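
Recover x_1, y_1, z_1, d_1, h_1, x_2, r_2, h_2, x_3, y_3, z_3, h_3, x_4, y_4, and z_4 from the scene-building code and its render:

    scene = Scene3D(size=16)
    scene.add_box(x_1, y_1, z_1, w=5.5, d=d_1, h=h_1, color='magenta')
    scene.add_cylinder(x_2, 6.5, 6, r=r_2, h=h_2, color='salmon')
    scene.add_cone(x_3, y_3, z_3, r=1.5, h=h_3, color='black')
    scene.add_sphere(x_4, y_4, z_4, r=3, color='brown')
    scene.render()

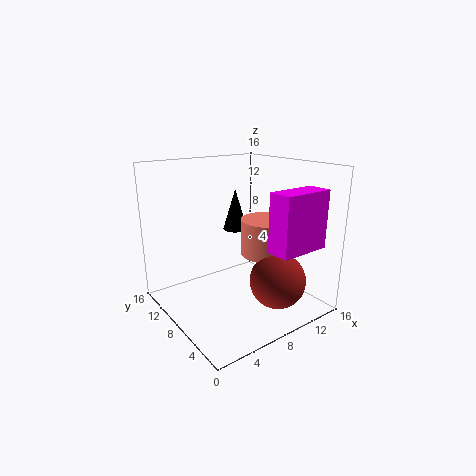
x_1 = 8; y_1 = 0.5; z_1 = 8; d_1 = 2.5; h_1 = 6; x_2 = 11; r_2 = 3; h_2 = 4; x_3 = 10.5; y_3 = 12; z_3 = 7.5; h_3 = 5; x_4 = 10; y_4 = 3.5; z_4 = 4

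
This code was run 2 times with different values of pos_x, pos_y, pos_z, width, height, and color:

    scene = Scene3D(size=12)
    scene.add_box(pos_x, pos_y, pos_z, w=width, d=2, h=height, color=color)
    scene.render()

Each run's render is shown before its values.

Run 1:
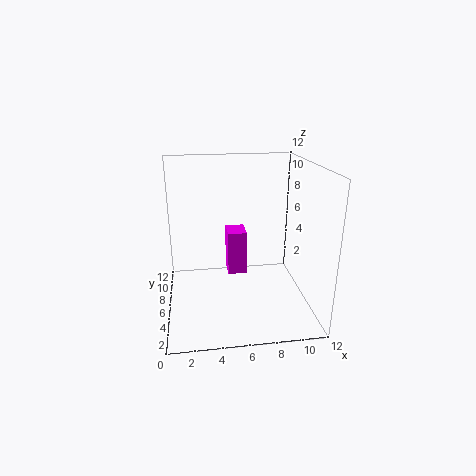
pos_x = 5, pos_y = 4.5, pos_z = 3.5, width = 1.5, height = 3.5, color = 'magenta'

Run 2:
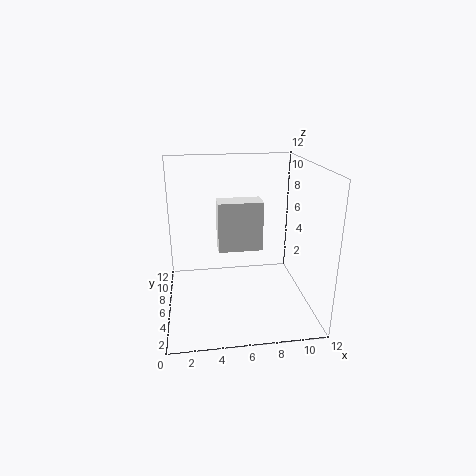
pos_x = 4.5, pos_y = 7.5, pos_z = 4, width = 4, height = 4.5, color = 'white'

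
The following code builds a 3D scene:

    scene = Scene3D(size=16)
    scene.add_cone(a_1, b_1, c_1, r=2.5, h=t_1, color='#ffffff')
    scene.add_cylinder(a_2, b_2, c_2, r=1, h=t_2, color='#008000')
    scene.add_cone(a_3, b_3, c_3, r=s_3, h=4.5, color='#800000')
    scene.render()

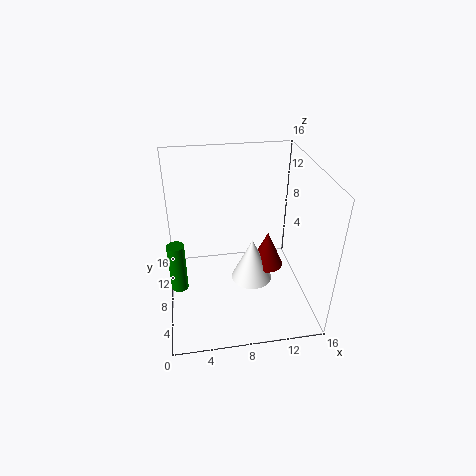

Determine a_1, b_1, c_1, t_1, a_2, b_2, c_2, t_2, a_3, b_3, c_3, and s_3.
a_1 = 10; b_1 = 9.5; c_1 = 1; t_1 = 5.5; a_2 = 1; b_2 = 9; c_2 = 1; t_2 = 6; a_3 = 12; b_3 = 10; c_3 = 2.5; s_3 = 2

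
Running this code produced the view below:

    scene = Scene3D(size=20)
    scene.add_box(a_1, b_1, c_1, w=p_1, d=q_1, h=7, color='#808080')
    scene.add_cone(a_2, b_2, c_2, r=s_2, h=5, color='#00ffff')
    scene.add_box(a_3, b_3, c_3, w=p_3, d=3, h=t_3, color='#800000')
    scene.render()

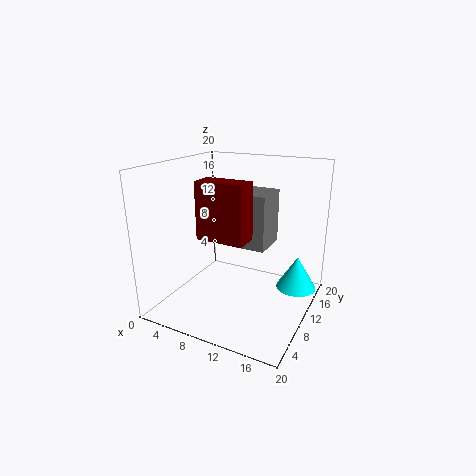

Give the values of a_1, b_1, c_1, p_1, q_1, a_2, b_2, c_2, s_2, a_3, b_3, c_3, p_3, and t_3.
a_1 = 11; b_1 = 7; c_1 = 10; p_1 = 4; q_1 = 5; a_2 = 17; b_2 = 16; c_2 = 1; s_2 = 3; a_3 = 8; b_3 = 3; c_3 = 12; p_3 = 6; t_3 = 7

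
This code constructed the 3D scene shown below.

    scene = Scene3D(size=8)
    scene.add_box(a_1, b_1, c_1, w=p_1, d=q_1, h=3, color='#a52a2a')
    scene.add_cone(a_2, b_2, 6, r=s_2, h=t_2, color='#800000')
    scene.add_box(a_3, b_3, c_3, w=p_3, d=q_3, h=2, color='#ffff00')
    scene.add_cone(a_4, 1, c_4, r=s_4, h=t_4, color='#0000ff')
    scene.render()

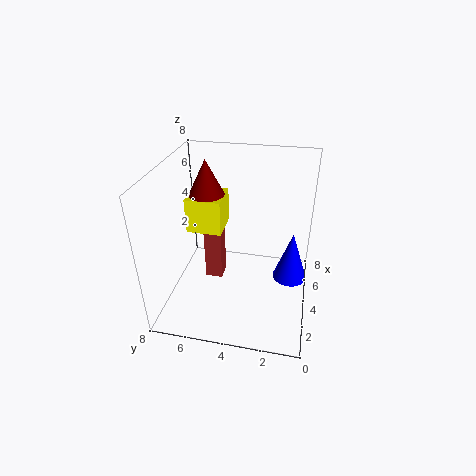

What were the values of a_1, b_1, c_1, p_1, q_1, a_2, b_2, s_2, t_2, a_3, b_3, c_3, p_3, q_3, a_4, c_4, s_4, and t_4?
a_1 = 4, b_1 = 5, c_1 = 1, p_1 = 1, q_1 = 1, a_2 = 5, b_2 = 6, s_2 = 1, t_2 = 2, a_3 = 4, b_3 = 5, c_3 = 4, p_3 = 2, q_3 = 2, a_4 = 5, c_4 = 1, s_4 = 1, t_4 = 3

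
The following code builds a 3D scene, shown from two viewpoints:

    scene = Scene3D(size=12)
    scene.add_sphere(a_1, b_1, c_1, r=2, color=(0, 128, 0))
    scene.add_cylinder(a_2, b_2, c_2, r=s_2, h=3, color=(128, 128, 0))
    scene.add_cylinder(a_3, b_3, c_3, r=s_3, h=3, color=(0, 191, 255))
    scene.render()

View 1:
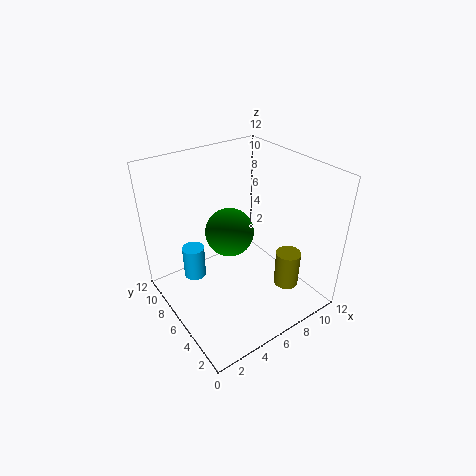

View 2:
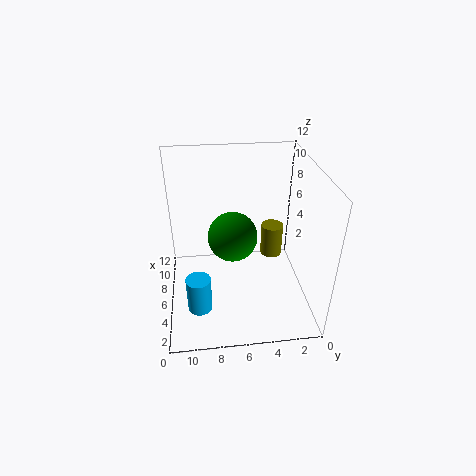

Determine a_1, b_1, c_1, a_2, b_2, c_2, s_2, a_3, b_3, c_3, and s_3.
a_1 = 5.5
b_1 = 6.5
c_1 = 6.5
a_2 = 8.5
b_2 = 2.5
c_2 = 2.5
s_2 = 1
a_3 = 3.5
b_3 = 9.5
c_3 = 1
s_3 = 1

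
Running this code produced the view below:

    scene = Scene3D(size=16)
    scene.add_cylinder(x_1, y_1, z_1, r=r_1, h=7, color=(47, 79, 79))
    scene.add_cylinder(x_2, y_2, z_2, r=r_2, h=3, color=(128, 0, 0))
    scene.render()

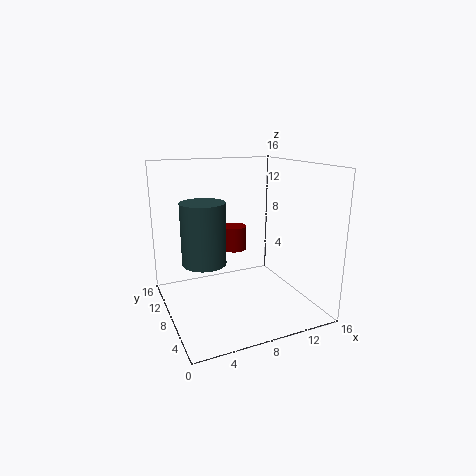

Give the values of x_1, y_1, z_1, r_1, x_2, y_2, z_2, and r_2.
x_1 = 4.5, y_1 = 9.5, z_1 = 5, r_1 = 2.5, x_2 = 9.5, y_2 = 12.5, z_2 = 5, r_2 = 1.5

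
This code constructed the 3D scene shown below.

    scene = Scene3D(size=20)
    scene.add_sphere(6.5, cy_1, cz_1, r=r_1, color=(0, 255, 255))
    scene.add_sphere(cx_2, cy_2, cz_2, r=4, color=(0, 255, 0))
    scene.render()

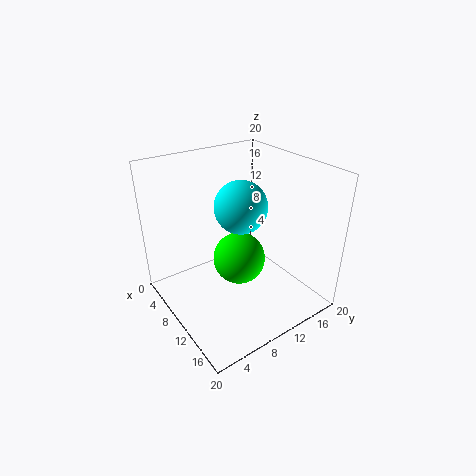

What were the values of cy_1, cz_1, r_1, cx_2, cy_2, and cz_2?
cy_1 = 13; cz_1 = 12.5; r_1 = 4; cx_2 = 7.5; cy_2 = 12; cz_2 = 4.5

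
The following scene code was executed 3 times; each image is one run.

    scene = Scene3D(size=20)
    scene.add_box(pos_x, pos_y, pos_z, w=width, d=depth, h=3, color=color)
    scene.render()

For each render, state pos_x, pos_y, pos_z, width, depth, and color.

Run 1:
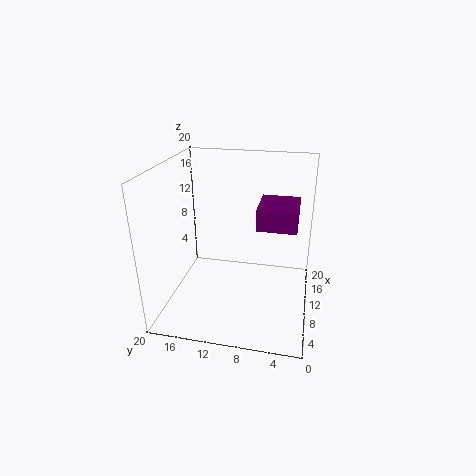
pos_x = 9.5; pos_y = 2; pos_z = 11.5; width = 6.5; depth = 5.5; color = 'purple'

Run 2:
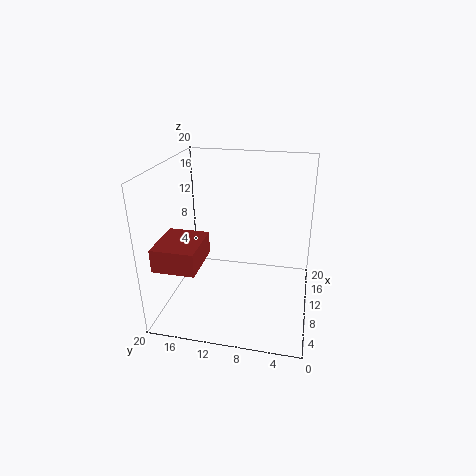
pos_x = 1.5; pos_y = 13.5; pos_z = 8.5; width = 6.5; depth = 5.5; color = 'brown'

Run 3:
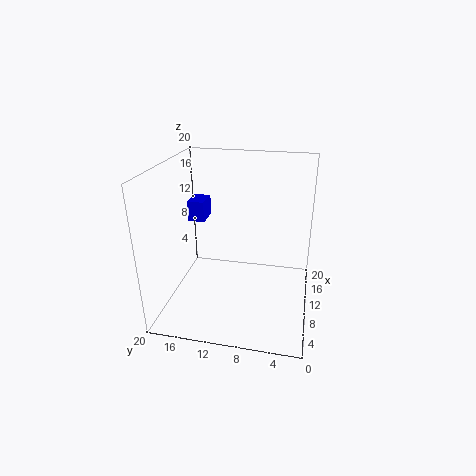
pos_x = 12; pos_y = 15.5; pos_z = 11; width = 3.5; depth = 2.5; color = 'blue'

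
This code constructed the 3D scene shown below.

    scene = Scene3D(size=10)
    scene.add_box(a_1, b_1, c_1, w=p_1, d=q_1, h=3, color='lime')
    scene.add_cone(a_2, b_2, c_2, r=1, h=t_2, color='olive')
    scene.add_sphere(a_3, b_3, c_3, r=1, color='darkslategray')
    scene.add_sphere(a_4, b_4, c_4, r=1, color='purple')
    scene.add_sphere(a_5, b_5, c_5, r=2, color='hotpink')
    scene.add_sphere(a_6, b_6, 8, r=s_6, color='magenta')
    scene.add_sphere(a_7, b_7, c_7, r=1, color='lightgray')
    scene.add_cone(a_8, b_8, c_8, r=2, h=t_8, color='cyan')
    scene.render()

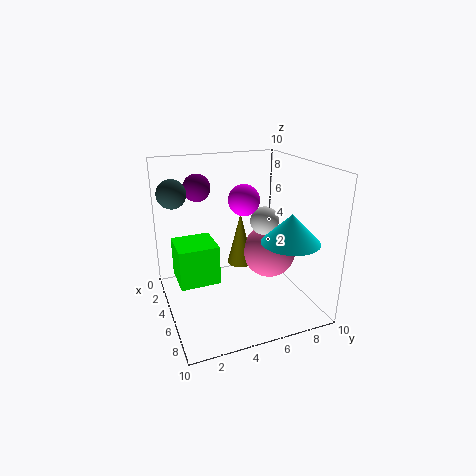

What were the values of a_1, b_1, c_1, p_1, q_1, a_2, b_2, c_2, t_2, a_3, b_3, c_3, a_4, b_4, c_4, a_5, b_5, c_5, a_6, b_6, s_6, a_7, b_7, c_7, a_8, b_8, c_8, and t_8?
a_1 = 1, b_1 = 1, c_1 = 1, p_1 = 3, q_1 = 3, a_2 = 3, b_2 = 6, c_2 = 2, t_2 = 4, a_3 = 3, b_3 = 1, c_3 = 8, a_4 = 2, b_4 = 3, c_4 = 8, a_5 = 4, b_5 = 8, c_5 = 3, a_6 = 6, b_6 = 5, s_6 = 1, a_7 = 5, b_7 = 7, c_7 = 6, a_8 = 7, b_8 = 8, c_8 = 5, t_8 = 2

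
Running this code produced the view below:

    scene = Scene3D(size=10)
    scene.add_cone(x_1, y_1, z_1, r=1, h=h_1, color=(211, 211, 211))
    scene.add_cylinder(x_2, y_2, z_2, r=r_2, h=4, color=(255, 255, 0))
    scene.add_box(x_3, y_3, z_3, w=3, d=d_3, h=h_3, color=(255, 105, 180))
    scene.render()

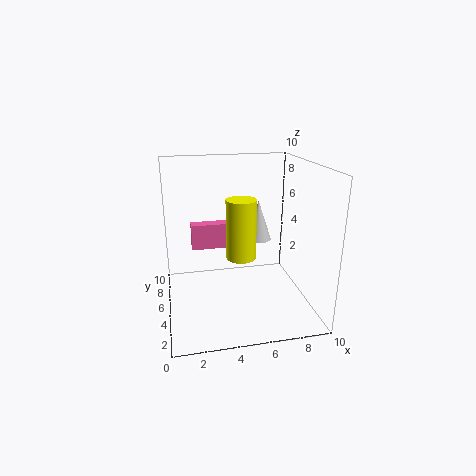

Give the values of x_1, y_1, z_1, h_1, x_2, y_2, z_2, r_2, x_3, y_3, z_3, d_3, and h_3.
x_1 = 7
y_1 = 7
z_1 = 4
h_1 = 3
x_2 = 5
y_2 = 4
z_2 = 4
r_2 = 1
x_3 = 2
y_3 = 8
z_3 = 3
d_3 = 1
h_3 = 2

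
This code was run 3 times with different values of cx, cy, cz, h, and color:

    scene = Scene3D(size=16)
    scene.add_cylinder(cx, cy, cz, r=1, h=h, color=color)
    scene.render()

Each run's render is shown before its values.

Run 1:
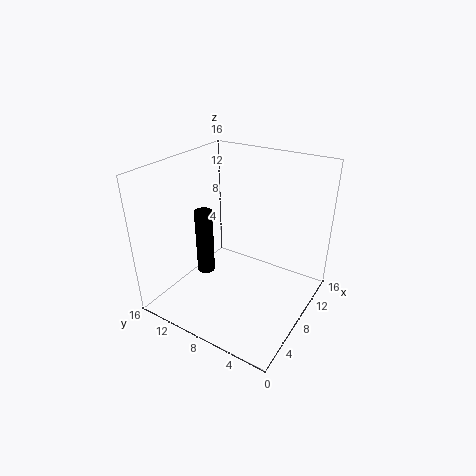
cx = 6.5
cy = 11.5
cz = 3.5
h = 7.5
color = 'black'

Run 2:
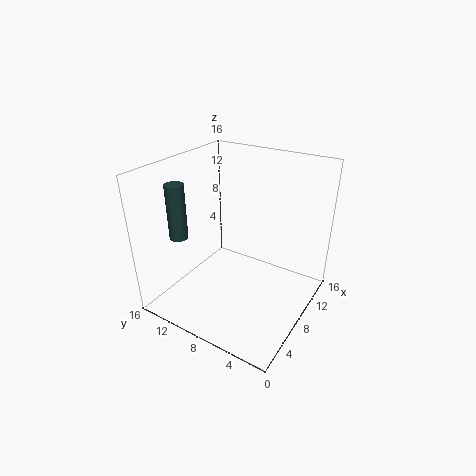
cx = 4
cy = 13
cz = 8.5
h = 6
color = 'darkslategray'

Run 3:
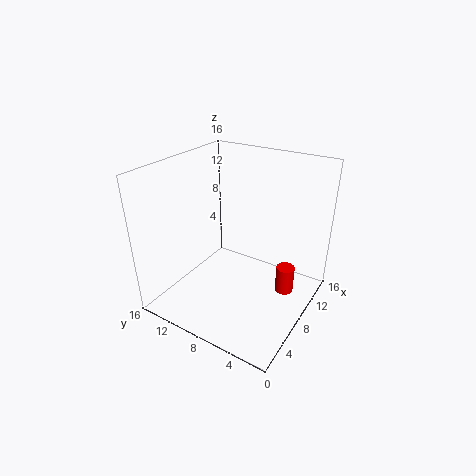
cx = 9
cy = 2.5
cz = 2.5
h = 3
color = 'red'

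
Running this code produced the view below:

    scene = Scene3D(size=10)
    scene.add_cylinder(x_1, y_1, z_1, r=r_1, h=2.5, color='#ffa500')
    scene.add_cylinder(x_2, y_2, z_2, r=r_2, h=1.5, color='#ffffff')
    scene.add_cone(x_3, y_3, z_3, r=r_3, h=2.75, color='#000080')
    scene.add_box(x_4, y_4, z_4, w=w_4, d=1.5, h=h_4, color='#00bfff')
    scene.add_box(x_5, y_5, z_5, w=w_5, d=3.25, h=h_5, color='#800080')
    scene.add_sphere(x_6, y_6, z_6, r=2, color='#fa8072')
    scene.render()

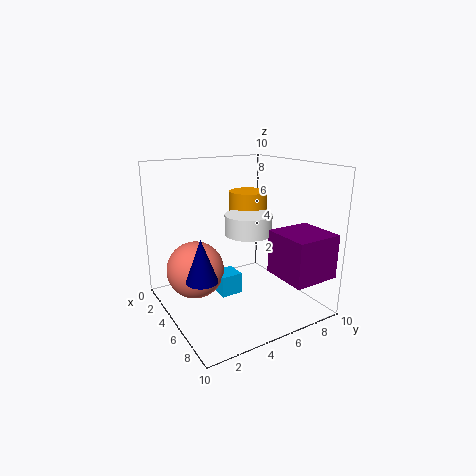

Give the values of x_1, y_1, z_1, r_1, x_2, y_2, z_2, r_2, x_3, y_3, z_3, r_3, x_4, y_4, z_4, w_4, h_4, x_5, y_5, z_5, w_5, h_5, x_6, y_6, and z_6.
x_1 = 2
y_1 = 7.75
z_1 = 5
r_1 = 1.5
x_2 = 4
y_2 = 6.5
z_2 = 4.75
r_2 = 1.75
x_3 = 6.5
y_3 = 1.5
z_3 = 3.25
r_3 = 1
x_4 = 4
y_4 = 3.5
z_4 = 1
w_4 = 1.5
h_4 = 1.5
x_5 = 6.5
y_5 = 6.5
z_5 = 2.75
w_5 = 3.25
h_5 = 3
x_6 = 3.75
y_6 = 2.25
z_6 = 2.75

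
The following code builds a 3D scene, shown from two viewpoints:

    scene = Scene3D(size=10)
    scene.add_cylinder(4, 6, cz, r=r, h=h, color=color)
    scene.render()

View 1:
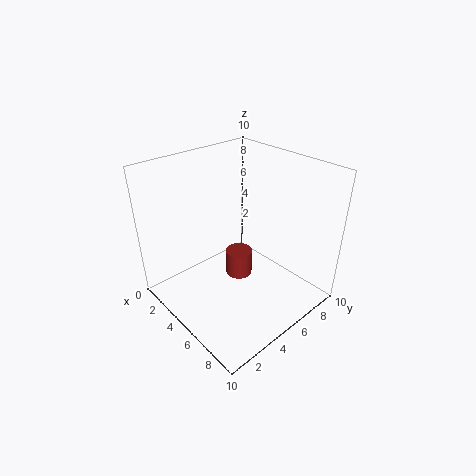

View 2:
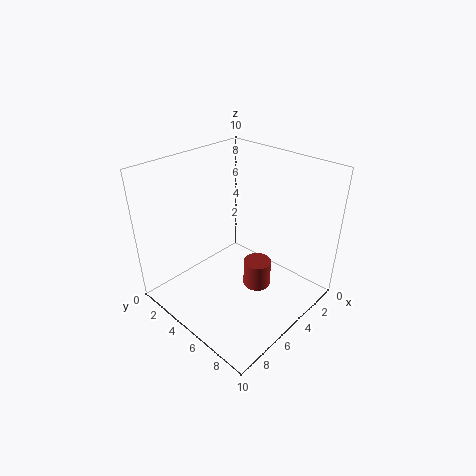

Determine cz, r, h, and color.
cz = 1; r = 1; h = 2; color = 'brown'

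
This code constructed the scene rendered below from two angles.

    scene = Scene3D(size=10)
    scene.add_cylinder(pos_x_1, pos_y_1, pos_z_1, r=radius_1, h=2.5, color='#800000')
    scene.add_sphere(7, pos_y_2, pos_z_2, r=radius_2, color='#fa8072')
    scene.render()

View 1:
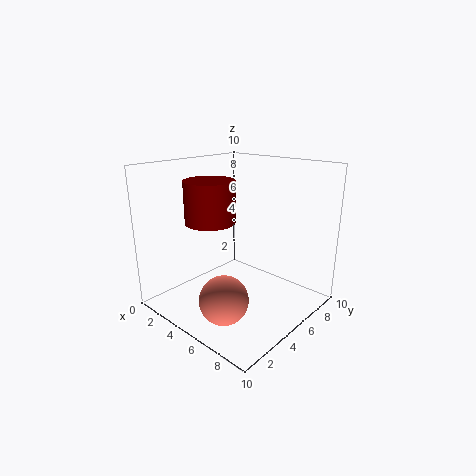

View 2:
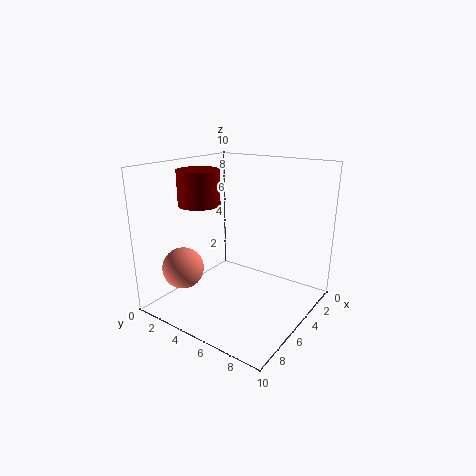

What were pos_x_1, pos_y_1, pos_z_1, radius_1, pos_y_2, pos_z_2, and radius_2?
pos_x_1 = 5.5; pos_y_1 = 2; pos_z_1 = 7; radius_1 = 1.5; pos_y_2 = 1.5; pos_z_2 = 2.5; radius_2 = 1.5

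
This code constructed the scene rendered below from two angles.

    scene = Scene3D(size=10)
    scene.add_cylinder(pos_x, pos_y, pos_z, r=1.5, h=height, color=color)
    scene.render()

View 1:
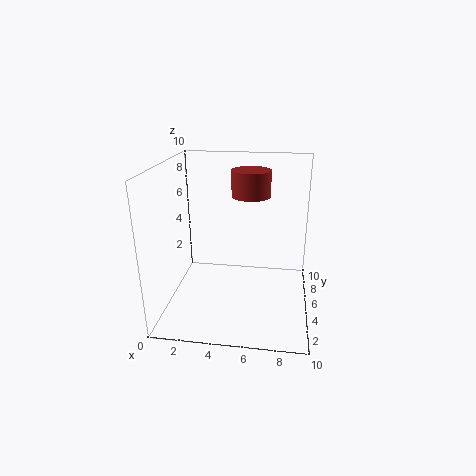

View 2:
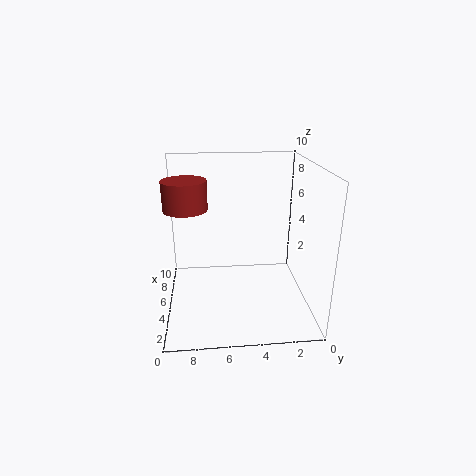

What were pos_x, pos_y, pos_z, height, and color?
pos_x = 5.5
pos_y = 8.5
pos_z = 7
height = 2
color = 'brown'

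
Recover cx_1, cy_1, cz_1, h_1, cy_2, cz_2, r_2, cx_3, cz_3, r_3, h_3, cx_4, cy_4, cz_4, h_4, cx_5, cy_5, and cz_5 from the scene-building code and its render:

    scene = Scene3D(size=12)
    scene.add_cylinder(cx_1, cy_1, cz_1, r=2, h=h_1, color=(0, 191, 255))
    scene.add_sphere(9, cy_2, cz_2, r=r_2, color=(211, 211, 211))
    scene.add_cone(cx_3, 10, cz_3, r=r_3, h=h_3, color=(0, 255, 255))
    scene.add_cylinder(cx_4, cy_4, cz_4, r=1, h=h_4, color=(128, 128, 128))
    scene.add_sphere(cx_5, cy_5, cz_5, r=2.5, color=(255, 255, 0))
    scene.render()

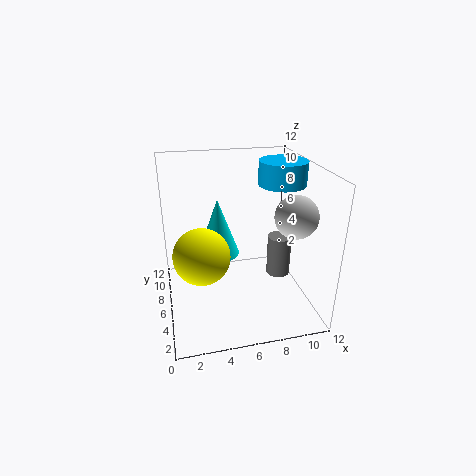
cx_1 = 10
cy_1 = 7
cz_1 = 10
h_1 = 2
cy_2 = 1.5
cz_2 = 9.5
r_2 = 1.5
cx_3 = 5
cz_3 = 2.5
r_3 = 2
h_3 = 5.5
cx_4 = 9.5
cy_4 = 5.5
cz_4 = 2.5
h_4 = 3.5
cx_5 = 3
cy_5 = 7
cz_5 = 4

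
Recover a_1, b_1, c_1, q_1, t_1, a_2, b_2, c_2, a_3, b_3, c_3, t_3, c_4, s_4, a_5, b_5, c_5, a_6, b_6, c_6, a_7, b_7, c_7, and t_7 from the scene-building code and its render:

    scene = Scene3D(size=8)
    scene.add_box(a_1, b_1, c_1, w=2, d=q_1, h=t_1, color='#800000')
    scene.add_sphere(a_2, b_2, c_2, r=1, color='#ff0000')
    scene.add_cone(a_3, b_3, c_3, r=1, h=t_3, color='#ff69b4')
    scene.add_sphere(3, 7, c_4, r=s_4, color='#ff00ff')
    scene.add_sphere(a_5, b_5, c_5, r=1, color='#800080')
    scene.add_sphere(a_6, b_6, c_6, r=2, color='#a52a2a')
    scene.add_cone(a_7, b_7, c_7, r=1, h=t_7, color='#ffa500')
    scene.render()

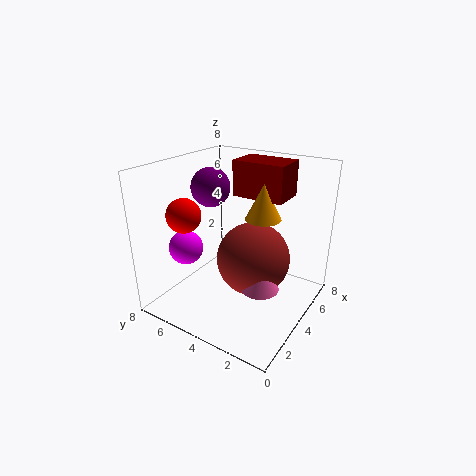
a_1 = 5
b_1 = 2
c_1 = 6
q_1 = 3
t_1 = 2
a_2 = 3
b_2 = 7
c_2 = 5
a_3 = 3
b_3 = 2
c_3 = 2
t_3 = 2
c_4 = 3
s_4 = 1
a_5 = 3
b_5 = 5
c_5 = 7
a_6 = 4
b_6 = 3
c_6 = 3
a_7 = 5
b_7 = 3
c_7 = 5
t_7 = 2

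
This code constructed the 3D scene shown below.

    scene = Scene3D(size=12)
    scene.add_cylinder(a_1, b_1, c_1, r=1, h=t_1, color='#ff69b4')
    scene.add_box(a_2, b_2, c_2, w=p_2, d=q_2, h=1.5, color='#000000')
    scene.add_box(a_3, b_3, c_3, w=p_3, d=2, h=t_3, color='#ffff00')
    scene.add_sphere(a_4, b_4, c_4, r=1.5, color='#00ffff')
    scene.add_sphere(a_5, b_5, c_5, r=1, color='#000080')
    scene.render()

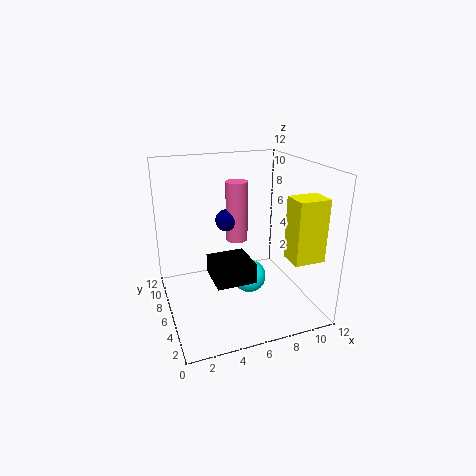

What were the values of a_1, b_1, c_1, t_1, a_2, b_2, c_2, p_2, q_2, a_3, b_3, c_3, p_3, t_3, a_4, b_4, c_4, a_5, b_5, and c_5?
a_1 = 7
b_1 = 9
c_1 = 4.5
t_1 = 5.5
a_2 = 3
b_2 = 2
c_2 = 4
p_2 = 3
q_2 = 3
a_3 = 9
b_3 = 1.5
c_3 = 5
p_3 = 2.5
t_3 = 5
a_4 = 7.5
b_4 = 7
c_4 = 1.5
a_5 = 6
b_5 = 9
c_5 = 6.5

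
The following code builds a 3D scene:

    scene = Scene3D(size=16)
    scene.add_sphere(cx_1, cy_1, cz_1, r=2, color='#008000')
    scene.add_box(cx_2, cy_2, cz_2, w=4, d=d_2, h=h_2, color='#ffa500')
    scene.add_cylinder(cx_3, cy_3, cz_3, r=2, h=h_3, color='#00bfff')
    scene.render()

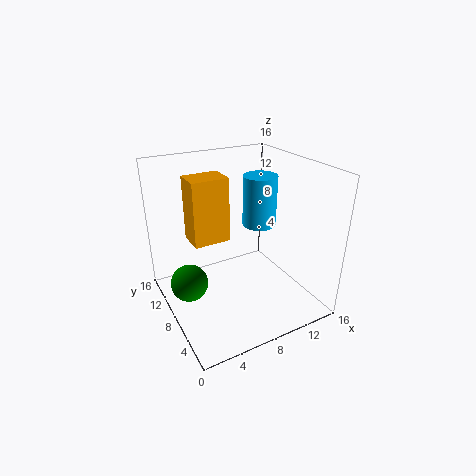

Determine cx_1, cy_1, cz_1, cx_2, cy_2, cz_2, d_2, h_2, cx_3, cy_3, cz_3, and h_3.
cx_1 = 2
cy_1 = 8
cz_1 = 4
cx_2 = 3
cy_2 = 8
cz_2 = 8
d_2 = 3
h_2 = 7
cx_3 = 12
cy_3 = 10
cz_3 = 8
h_3 = 6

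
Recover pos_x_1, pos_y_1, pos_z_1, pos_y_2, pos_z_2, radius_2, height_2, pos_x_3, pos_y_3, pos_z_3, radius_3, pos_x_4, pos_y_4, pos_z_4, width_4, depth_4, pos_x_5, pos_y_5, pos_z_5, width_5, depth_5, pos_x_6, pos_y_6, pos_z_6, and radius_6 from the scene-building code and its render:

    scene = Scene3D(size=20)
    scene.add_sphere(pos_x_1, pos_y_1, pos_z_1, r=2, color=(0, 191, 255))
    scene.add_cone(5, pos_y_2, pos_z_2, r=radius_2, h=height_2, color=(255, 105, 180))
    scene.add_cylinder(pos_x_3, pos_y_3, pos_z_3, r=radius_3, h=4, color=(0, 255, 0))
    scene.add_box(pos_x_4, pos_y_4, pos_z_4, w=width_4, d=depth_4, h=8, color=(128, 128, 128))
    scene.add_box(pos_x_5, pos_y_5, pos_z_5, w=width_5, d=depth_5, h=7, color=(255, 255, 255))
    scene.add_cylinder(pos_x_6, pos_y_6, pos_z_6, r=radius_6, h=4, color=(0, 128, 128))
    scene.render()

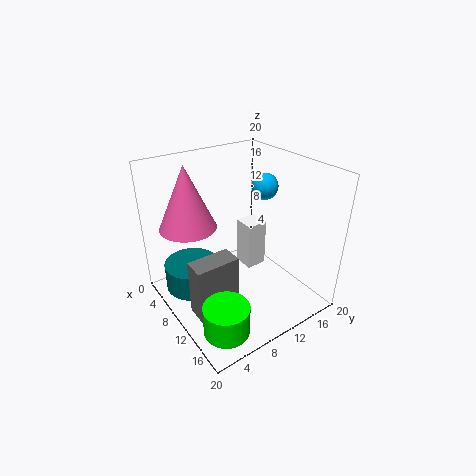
pos_x_1 = 7
pos_y_1 = 17
pos_z_1 = 15
pos_y_2 = 5
pos_z_2 = 11
radius_2 = 4
height_2 = 9
pos_x_3 = 16
pos_y_3 = 4
pos_z_3 = 1
radius_3 = 3
pos_x_4 = 10
pos_y_4 = 2
pos_z_4 = 1
width_4 = 3
depth_4 = 6
pos_x_5 = 7
pos_y_5 = 12
pos_z_5 = 4
width_5 = 3
depth_5 = 3
pos_x_6 = 5
pos_y_6 = 5
pos_z_6 = 1
radius_6 = 4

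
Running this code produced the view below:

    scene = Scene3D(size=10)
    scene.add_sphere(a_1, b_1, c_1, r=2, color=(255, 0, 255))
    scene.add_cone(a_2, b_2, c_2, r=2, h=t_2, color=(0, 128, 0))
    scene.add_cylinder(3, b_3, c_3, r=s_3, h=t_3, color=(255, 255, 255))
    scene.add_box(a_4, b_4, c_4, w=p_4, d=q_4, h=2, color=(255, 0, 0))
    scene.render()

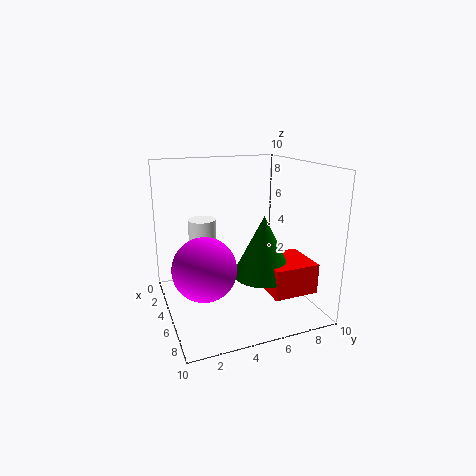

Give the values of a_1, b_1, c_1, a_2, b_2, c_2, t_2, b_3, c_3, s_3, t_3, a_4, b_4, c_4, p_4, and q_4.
a_1 = 7, b_1 = 2, c_1 = 4, a_2 = 7, b_2 = 6, c_2 = 3, t_2 = 4, b_3 = 3, c_3 = 3, s_3 = 1, t_3 = 3, a_4 = 6, b_4 = 6, c_4 = 2, p_4 = 3, q_4 = 3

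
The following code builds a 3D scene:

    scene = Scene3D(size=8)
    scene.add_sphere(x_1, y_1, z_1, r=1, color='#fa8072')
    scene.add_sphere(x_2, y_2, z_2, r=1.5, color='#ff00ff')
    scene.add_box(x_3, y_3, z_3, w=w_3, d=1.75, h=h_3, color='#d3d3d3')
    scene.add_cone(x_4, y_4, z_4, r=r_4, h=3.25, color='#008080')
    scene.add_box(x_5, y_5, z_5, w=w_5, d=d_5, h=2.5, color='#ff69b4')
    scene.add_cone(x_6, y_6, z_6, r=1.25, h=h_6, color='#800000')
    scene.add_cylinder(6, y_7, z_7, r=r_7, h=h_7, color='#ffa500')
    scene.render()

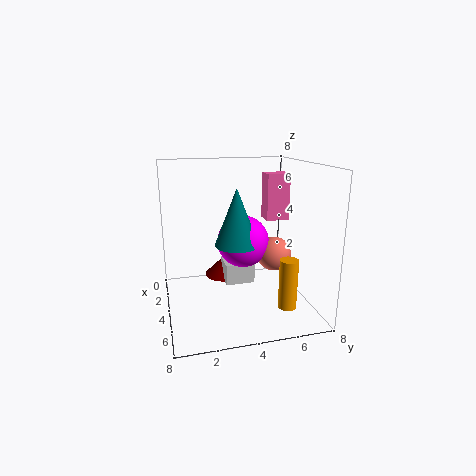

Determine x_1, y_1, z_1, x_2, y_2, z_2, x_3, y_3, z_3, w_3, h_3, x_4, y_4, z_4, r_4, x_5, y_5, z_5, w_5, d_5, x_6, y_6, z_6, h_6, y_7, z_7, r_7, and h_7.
x_1 = 3.75, y_1 = 6.25, z_1 = 2.75, x_2 = 3.25, y_2 = 4.5, z_2 = 3.5, x_3 = 1.5, y_3 = 3.5, z_3 = 0.75, w_3 = 1.75, h_3 = 1.25, x_4 = 3.75, y_4 = 4, z_4 = 3.5, r_4 = 1.25, x_5 = 3.5, y_5 = 5.5, z_5 = 5, w_5 = 1, d_5 = 1.25, x_6 = 1.5, y_6 = 3.75, z_6 = 0.75, h_6 = 1.25, y_7 = 6.25, z_7 = 0.5, r_7 = 0.5, h_7 = 2.75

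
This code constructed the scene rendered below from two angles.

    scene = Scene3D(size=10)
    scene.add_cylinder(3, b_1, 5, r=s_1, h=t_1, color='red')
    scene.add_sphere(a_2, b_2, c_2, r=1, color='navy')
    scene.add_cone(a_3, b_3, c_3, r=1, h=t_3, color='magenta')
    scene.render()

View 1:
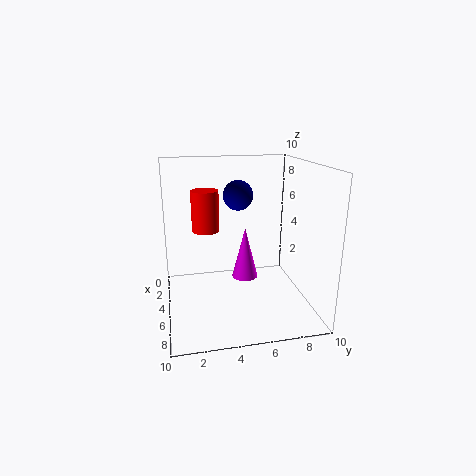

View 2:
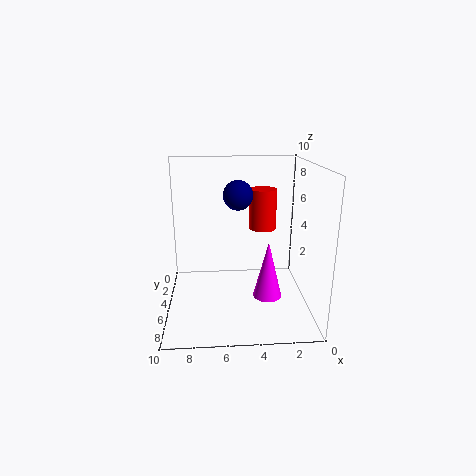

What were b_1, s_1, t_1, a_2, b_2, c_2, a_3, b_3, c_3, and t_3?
b_1 = 3
s_1 = 1
t_1 = 3
a_2 = 5
b_2 = 5
c_2 = 8
a_3 = 3
b_3 = 6
c_3 = 1
t_3 = 4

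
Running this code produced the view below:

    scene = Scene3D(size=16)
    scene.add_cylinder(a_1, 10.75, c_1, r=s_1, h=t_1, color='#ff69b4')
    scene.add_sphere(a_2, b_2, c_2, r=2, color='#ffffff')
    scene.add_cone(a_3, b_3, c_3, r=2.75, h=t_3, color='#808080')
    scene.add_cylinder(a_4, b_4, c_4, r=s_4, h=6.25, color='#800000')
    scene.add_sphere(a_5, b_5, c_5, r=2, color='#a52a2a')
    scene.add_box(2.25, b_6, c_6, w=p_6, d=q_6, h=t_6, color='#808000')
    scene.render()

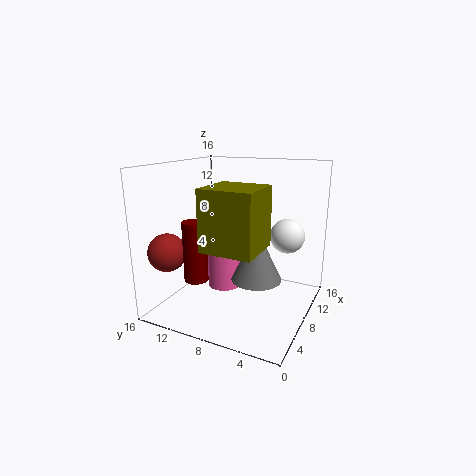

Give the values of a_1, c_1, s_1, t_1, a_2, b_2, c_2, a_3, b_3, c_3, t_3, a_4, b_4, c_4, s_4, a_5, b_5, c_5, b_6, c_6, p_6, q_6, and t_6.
a_1 = 9.75
c_1 = 1
s_1 = 2
t_1 = 5.5
a_2 = 11.75
b_2 = 3.5
c_2 = 7.75
a_3 = 7.5
b_3 = 5.5
c_3 = 3.75
t_3 = 5.75
a_4 = 3.25
b_4 = 10.5
c_4 = 4.5
s_4 = 1.25
a_5 = 2.5
b_5 = 13.5
c_5 = 7.25
b_6 = 4
c_6 = 8
p_6 = 5.25
q_6 = 5.5
t_6 = 6.25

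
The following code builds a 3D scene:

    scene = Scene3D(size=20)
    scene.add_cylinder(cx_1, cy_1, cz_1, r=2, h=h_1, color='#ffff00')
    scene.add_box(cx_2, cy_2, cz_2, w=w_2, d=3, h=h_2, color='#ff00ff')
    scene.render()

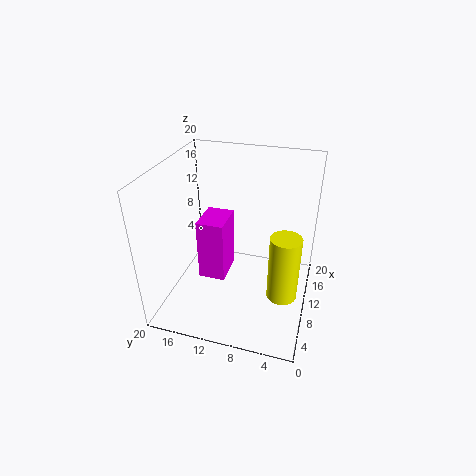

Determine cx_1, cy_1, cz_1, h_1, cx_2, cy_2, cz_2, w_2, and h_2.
cx_1 = 7, cy_1 = 3, cz_1 = 4, h_1 = 9, cx_2 = 1, cy_2 = 9, cz_2 = 10, w_2 = 4, h_2 = 7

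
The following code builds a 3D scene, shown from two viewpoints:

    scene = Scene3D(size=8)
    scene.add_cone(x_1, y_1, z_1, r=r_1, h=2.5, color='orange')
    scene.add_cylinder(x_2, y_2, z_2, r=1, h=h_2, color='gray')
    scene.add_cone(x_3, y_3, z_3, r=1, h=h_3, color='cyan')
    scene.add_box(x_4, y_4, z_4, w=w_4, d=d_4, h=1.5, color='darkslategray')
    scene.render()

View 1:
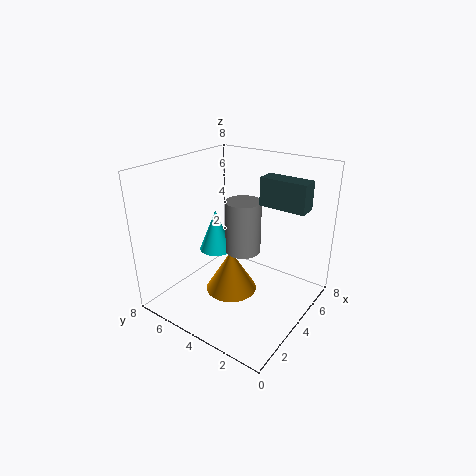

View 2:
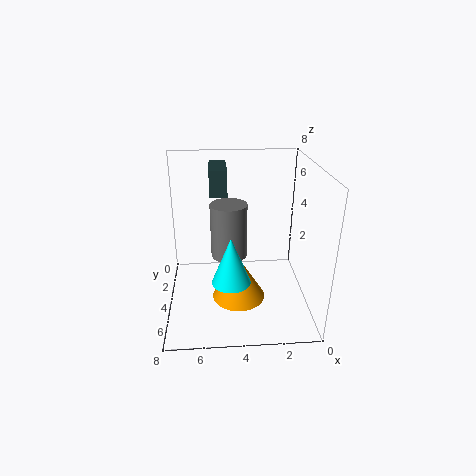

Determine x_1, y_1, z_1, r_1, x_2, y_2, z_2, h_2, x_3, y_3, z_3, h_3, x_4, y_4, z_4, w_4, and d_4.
x_1 = 4
y_1 = 4.5
z_1 = 0.5
r_1 = 1.5
x_2 = 4.5
y_2 = 4
z_2 = 3
h_2 = 3
x_3 = 4.5
y_3 = 6
z_3 = 2.5
h_3 = 2.5
x_4 = 4.5
y_4 = 0.5
z_4 = 6
w_4 = 1
d_4 = 2.5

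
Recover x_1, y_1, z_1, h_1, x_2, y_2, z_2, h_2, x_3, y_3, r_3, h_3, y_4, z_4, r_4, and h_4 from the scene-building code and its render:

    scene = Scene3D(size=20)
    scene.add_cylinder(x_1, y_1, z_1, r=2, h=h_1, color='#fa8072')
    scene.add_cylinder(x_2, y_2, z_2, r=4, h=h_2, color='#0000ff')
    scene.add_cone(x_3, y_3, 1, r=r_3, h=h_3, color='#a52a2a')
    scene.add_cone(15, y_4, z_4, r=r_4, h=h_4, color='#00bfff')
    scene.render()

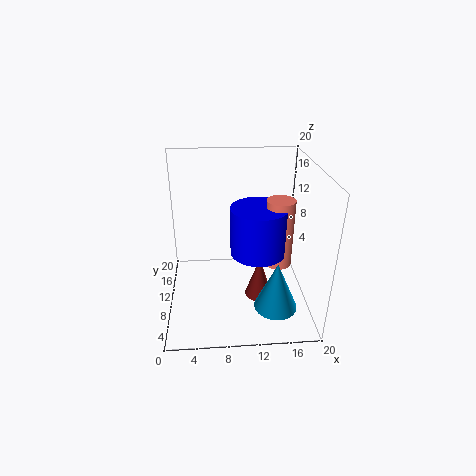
x_1 = 16; y_1 = 11; z_1 = 5; h_1 = 10; x_2 = 13; y_2 = 11; z_2 = 7; h_2 = 7; x_3 = 13; y_3 = 9; r_3 = 2; h_3 = 6; y_4 = 6; z_4 = 1; r_4 = 3; h_4 = 7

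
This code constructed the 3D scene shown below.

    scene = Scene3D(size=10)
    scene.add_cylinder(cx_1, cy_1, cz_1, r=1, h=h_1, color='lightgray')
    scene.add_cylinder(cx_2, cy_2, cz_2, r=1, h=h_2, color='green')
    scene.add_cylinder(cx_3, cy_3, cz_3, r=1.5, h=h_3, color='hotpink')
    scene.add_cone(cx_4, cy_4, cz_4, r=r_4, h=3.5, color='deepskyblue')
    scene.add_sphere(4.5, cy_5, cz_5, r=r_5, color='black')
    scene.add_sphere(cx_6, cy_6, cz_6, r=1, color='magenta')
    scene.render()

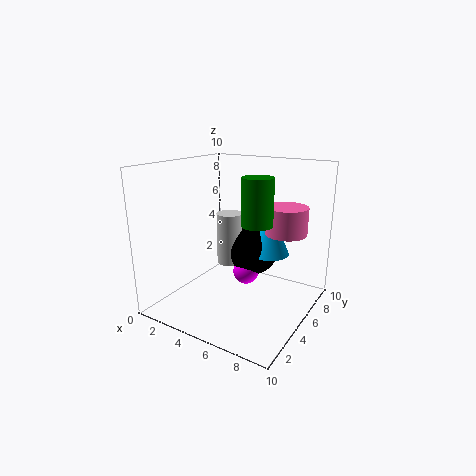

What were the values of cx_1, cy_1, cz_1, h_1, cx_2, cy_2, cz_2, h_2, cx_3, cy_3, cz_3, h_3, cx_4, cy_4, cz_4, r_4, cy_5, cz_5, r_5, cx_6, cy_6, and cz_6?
cx_1 = 3; cy_1 = 7; cz_1 = 2; h_1 = 4; cx_2 = 7; cy_2 = 4; cz_2 = 6.5; h_2 = 3; cx_3 = 7.5; cy_3 = 7.5; cz_3 = 5; h_3 = 2; cx_4 = 6; cy_4 = 8; cz_4 = 3; r_4 = 1.5; cy_5 = 8; cz_5 = 3; r_5 = 2; cx_6 = 4.5; cy_6 = 7; cz_6 = 1.5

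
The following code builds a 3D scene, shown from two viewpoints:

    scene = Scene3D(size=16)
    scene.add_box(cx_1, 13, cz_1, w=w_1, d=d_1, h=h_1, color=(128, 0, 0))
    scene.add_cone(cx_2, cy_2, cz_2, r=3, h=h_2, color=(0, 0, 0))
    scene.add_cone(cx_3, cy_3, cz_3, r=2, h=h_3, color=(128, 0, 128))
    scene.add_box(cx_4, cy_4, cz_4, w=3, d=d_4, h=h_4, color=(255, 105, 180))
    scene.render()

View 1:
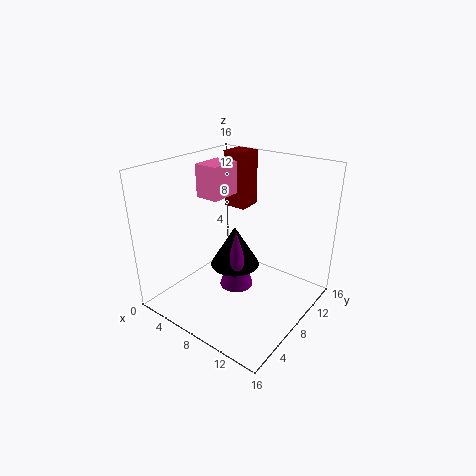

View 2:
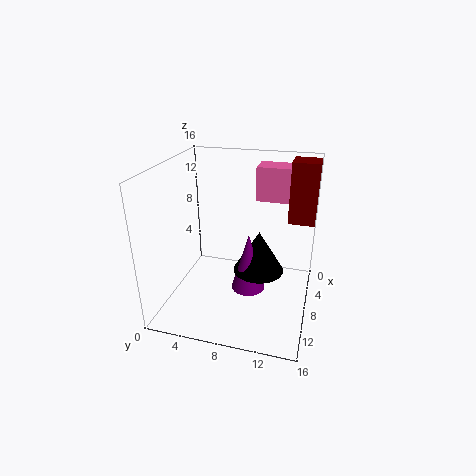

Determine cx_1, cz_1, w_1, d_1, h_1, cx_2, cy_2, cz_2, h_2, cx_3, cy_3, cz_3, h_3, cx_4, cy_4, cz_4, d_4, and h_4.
cx_1 = 2; cz_1 = 9; w_1 = 3; d_1 = 3; h_1 = 7; cx_2 = 6; cy_2 = 10; cz_2 = 3; h_2 = 5; cx_3 = 7; cy_3 = 9; cz_3 = 1; h_3 = 7; cx_4 = 1; cy_4 = 9; cz_4 = 11; d_4 = 4; h_4 = 4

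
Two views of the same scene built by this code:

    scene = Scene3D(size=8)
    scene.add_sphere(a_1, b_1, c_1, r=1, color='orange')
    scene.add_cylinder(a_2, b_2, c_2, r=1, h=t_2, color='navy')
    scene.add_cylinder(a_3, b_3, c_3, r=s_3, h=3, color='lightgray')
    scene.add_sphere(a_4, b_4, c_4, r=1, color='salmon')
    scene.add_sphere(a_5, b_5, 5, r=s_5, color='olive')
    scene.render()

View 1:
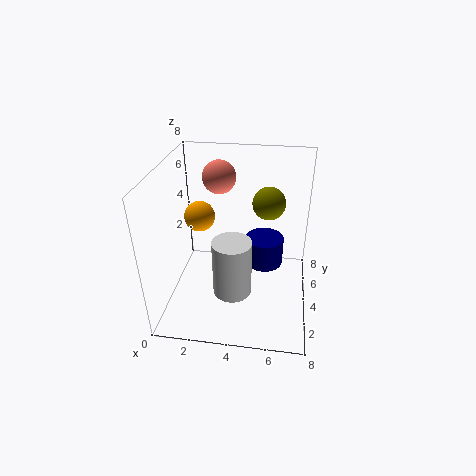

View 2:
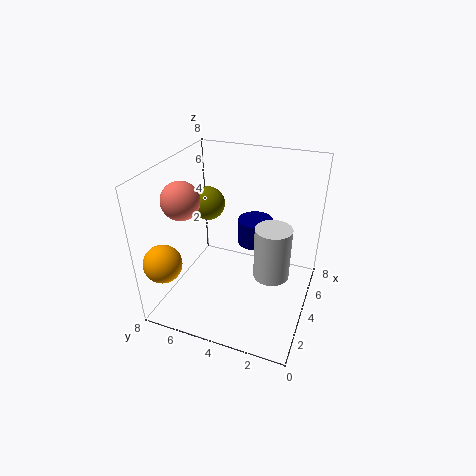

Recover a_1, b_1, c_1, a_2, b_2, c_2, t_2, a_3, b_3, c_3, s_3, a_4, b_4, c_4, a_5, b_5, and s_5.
a_1 = 1; b_1 = 7; c_1 = 3.5; a_2 = 5.5; b_2 = 3.5; c_2 = 3; t_2 = 1.5; a_3 = 4; b_3 = 2; c_3 = 2; s_3 = 1; a_4 = 2.5; b_4 = 6.5; c_4 = 6.5; a_5 = 5.5; b_5 = 6.5; s_5 = 1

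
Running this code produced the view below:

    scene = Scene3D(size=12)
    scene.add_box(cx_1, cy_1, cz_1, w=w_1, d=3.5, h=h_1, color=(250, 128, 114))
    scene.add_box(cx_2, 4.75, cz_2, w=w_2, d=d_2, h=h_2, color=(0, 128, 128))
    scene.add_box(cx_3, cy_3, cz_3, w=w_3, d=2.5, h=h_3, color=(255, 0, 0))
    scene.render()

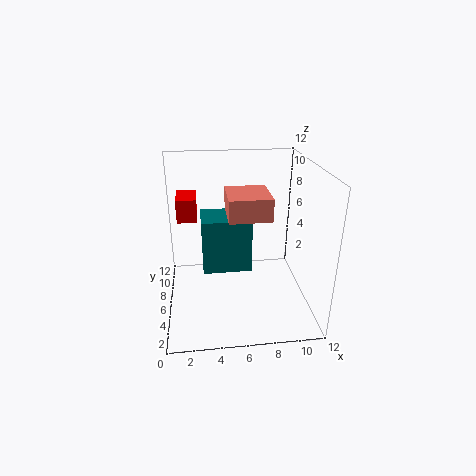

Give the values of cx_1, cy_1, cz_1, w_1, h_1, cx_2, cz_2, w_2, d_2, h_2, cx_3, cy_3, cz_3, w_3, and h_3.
cx_1 = 5
cy_1 = 3.25
cz_1 = 8.5
w_1 = 3.25
h_1 = 1.75
cx_2 = 3
cz_2 = 3.5
w_2 = 4
d_2 = 3
h_2 = 4.5
cx_3 = 1.25
cy_3 = 4.5
cz_3 = 8.25
w_3 = 1.5
h_3 = 1.75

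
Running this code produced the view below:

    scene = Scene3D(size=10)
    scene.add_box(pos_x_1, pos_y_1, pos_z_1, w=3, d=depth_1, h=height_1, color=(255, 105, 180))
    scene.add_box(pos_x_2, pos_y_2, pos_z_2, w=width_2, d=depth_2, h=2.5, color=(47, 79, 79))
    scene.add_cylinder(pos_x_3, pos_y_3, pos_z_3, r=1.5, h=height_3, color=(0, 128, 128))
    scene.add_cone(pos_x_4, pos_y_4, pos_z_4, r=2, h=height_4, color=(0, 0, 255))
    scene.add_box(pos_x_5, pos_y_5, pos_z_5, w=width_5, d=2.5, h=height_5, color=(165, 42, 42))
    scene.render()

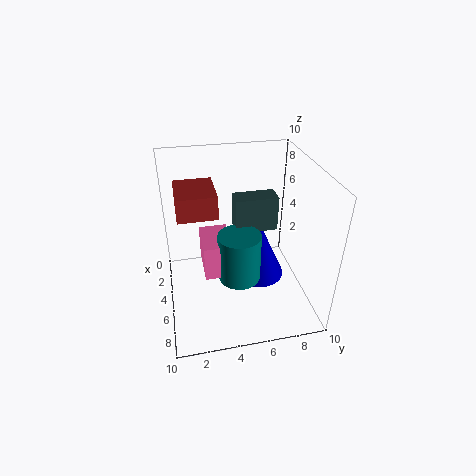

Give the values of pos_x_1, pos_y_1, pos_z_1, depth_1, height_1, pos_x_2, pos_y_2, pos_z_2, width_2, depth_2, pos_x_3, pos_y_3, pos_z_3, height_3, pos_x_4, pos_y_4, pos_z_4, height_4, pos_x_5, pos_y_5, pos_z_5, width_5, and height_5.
pos_x_1 = 3, pos_y_1 = 2.5, pos_z_1 = 2.5, depth_1 = 2, height_1 = 2.5, pos_x_2 = 3, pos_y_2 = 5, pos_z_2 = 5, width_2 = 1.5, depth_2 = 3, pos_x_3 = 5.5, pos_y_3 = 5, pos_z_3 = 2, height_3 = 3.5, pos_x_4 = 3.5, pos_y_4 = 7, pos_z_4 = 0.5, height_4 = 4.5, pos_x_5 = 3.5, pos_y_5 = 1, pos_z_5 = 7.5, width_5 = 3, height_5 = 1.5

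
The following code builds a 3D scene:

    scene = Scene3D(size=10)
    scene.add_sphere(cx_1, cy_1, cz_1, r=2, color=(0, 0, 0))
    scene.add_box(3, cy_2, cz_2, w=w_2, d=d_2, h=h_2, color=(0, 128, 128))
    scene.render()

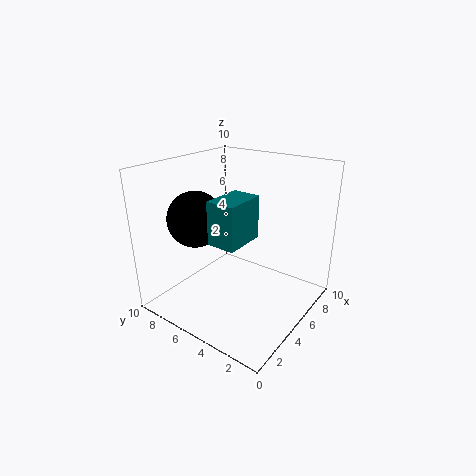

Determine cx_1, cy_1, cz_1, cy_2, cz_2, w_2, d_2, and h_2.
cx_1 = 4, cy_1 = 8, cz_1 = 6, cy_2 = 4, cz_2 = 5, w_2 = 3, d_2 = 2, h_2 = 3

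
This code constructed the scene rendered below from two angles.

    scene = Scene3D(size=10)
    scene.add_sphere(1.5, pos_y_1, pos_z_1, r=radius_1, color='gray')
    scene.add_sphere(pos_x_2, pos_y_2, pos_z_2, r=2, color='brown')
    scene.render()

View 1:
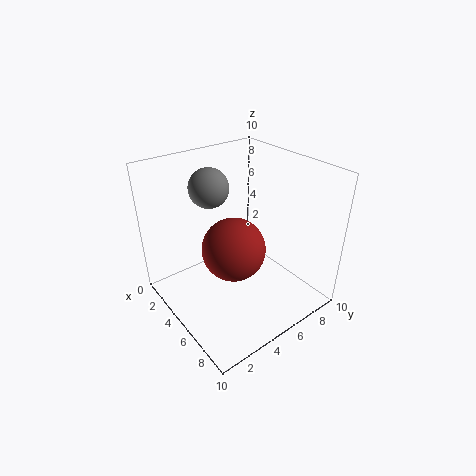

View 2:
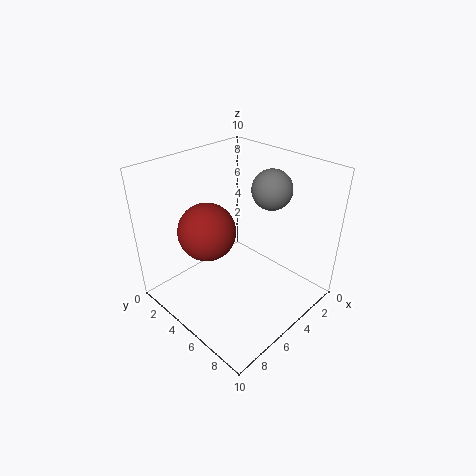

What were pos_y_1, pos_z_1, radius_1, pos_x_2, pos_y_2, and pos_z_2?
pos_y_1 = 5
pos_z_1 = 7.5
radius_1 = 1.5
pos_x_2 = 6.5
pos_y_2 = 3.5
pos_z_2 = 5.5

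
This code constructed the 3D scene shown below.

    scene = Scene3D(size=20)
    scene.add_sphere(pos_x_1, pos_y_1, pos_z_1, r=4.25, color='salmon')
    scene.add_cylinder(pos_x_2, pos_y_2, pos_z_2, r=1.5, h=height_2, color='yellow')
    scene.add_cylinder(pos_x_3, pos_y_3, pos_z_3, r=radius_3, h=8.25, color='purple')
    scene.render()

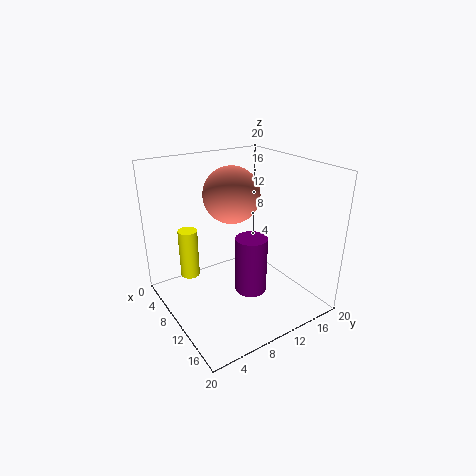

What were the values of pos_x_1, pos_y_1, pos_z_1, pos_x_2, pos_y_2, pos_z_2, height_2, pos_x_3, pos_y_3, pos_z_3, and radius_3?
pos_x_1 = 5.25, pos_y_1 = 12, pos_z_1 = 14.5, pos_x_2 = 2, pos_y_2 = 6, pos_z_2 = 1.25, height_2 = 7.75, pos_x_3 = 11.5, pos_y_3 = 11.25, pos_z_3 = 2, radius_3 = 2.25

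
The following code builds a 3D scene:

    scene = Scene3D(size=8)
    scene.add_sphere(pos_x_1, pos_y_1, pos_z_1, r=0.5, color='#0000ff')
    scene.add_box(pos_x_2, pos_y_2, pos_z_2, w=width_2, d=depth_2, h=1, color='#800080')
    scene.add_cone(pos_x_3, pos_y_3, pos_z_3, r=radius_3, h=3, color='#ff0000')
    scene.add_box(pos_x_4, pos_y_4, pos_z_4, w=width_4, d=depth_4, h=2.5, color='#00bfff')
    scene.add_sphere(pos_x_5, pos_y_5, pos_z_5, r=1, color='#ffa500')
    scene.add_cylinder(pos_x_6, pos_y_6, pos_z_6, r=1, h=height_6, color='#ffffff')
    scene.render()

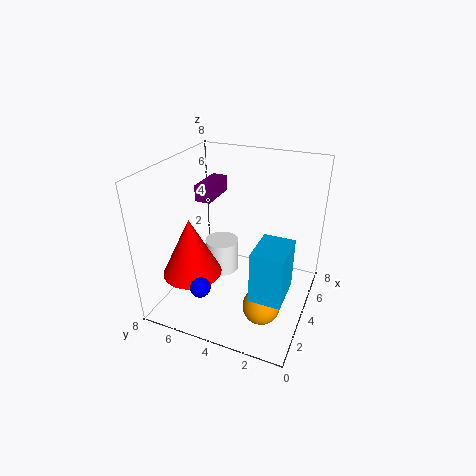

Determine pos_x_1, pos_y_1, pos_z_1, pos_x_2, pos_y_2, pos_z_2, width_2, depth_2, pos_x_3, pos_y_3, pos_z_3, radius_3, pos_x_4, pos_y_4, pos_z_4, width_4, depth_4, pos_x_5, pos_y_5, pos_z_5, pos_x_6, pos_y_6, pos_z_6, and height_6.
pos_x_1 = 0.5; pos_y_1 = 4.5; pos_z_1 = 3; pos_x_2 = 5.5; pos_y_2 = 6.5; pos_z_2 = 5; width_2 = 2.5; depth_2 = 1; pos_x_3 = 1.5; pos_y_3 = 5.5; pos_z_3 = 3; radius_3 = 1.5; pos_x_4 = 0.5; pos_y_4 = 0.5; pos_z_4 = 3; width_4 = 2; depth_4 = 1.5; pos_x_5 = 2.5; pos_y_5 = 2; pos_z_5 = 1; pos_x_6 = 5; pos_y_6 = 5.5; pos_z_6 = 1; height_6 = 2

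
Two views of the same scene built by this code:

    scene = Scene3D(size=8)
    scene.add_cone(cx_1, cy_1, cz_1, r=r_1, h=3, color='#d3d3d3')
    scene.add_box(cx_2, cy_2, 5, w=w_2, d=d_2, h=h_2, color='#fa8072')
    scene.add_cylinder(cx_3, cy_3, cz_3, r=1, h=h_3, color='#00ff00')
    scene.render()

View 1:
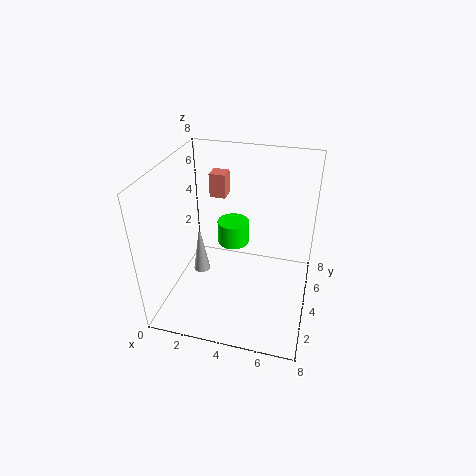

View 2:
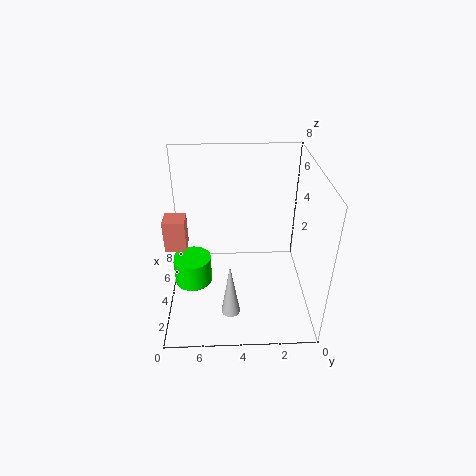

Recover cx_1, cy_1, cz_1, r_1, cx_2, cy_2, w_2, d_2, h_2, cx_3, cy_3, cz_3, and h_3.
cx_1 = 1.5
cy_1 = 4.5
cz_1 = 1
r_1 = 0.5
cx_2 = 1.5
cy_2 = 6.5
w_2 = 1
d_2 = 1
h_2 = 1.5
cx_3 = 3
cy_3 = 6.5
cz_3 = 2
h_3 = 1.5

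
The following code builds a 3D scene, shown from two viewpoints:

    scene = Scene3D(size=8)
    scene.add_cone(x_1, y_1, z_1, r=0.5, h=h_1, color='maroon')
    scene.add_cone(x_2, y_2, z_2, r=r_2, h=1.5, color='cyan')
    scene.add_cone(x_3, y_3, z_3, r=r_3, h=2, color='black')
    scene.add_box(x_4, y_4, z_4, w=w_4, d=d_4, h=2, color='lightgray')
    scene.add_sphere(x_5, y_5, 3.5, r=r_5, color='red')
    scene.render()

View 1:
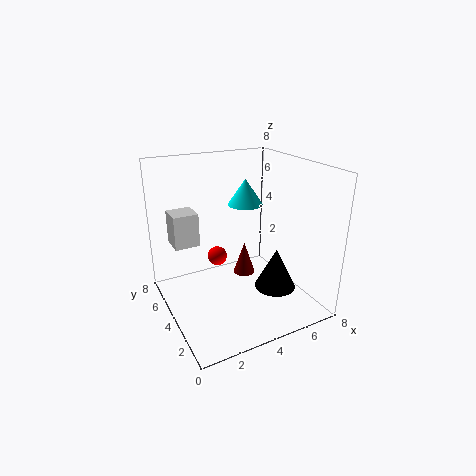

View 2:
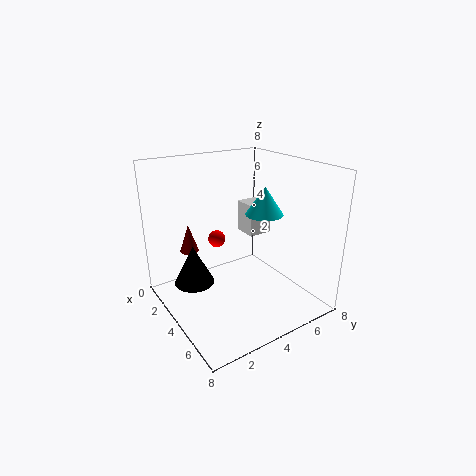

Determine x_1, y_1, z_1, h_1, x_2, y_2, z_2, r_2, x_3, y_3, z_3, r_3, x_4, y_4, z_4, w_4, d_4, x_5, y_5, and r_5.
x_1 = 3; y_1 = 1.5; z_1 = 3.5; h_1 = 1.5; x_2 = 5; y_2 = 5; z_2 = 5.5; r_2 = 1; x_3 = 4.5; y_3 = 1; z_3 = 2.5; r_3 = 1; x_4 = 1; y_4 = 6; z_4 = 3; w_4 = 1.5; d_4 = 1.5; x_5 = 2.5; y_5 = 3.5; r_5 = 0.5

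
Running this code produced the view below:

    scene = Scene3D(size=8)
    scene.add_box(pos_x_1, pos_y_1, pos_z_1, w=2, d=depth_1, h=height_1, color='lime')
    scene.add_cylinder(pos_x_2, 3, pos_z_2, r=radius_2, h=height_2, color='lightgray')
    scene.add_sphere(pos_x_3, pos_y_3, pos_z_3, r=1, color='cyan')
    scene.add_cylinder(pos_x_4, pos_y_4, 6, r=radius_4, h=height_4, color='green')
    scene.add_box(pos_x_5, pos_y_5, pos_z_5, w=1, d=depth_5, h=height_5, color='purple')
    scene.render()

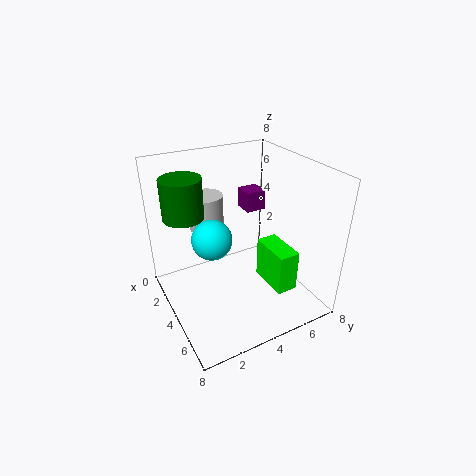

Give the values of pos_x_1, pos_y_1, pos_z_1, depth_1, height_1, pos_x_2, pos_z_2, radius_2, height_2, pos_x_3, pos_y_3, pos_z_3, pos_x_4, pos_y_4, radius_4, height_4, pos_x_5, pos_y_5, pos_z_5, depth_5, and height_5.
pos_x_1 = 6, pos_y_1 = 4, pos_z_1 = 3, depth_1 = 1, height_1 = 2, pos_x_2 = 2, pos_z_2 = 4, radius_2 = 1, height_2 = 2, pos_x_3 = 5, pos_y_3 = 2, pos_z_3 = 5, pos_x_4 = 4, pos_y_4 = 1, radius_4 = 1, height_4 = 2, pos_x_5 = 4, pos_y_5 = 4, pos_z_5 = 6, depth_5 = 1, height_5 = 1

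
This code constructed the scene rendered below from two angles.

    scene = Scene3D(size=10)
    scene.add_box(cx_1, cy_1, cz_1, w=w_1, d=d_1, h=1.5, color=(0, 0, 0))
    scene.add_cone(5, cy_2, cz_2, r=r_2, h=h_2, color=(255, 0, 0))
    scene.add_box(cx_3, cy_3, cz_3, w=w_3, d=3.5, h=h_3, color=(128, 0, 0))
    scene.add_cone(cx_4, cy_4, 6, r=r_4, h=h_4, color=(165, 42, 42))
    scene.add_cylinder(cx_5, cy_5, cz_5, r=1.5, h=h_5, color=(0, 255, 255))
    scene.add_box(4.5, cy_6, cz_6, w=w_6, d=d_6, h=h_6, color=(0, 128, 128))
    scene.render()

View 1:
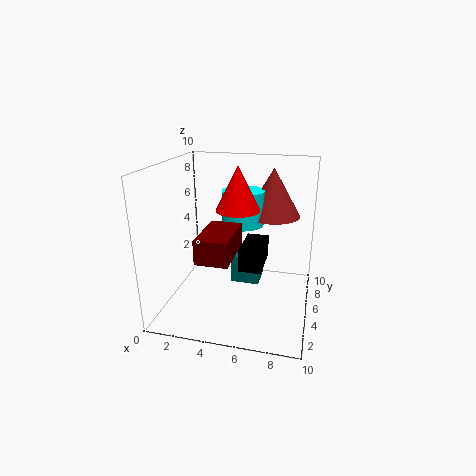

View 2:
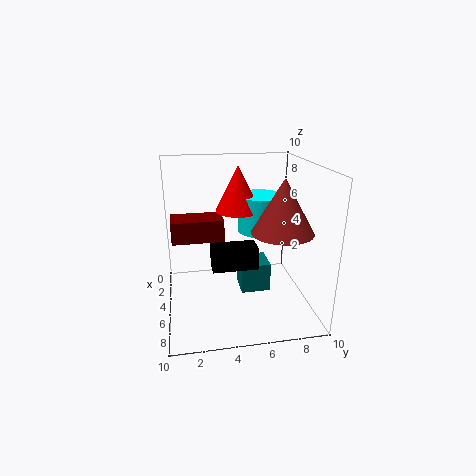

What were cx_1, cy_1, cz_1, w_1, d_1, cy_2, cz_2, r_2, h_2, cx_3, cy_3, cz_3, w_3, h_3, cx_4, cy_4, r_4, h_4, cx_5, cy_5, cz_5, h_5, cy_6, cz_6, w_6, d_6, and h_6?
cx_1 = 5.5
cy_1 = 3
cz_1 = 3.5
w_1 = 1.5
d_1 = 3
cy_2 = 5
cz_2 = 7
r_2 = 1.5
h_2 = 3
cx_3 = 3.5
cy_3 = 0.5
cz_3 = 5
w_3 = 2
h_3 = 1.5
cx_4 = 7
cy_4 = 7.5
r_4 = 2
h_4 = 3.5
cx_5 = 5
cy_5 = 6.5
cz_5 = 5.5
h_5 = 2.5
cy_6 = 5
cz_6 = 1.5
w_6 = 2
d_6 = 2
h_6 = 2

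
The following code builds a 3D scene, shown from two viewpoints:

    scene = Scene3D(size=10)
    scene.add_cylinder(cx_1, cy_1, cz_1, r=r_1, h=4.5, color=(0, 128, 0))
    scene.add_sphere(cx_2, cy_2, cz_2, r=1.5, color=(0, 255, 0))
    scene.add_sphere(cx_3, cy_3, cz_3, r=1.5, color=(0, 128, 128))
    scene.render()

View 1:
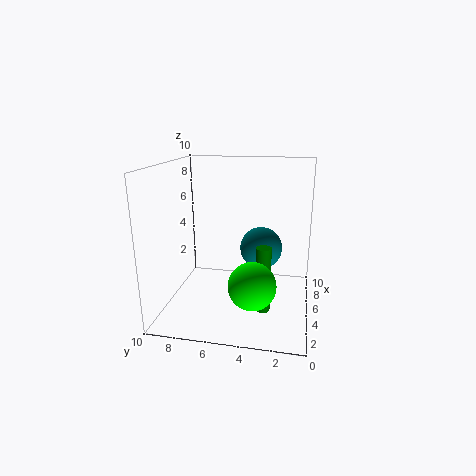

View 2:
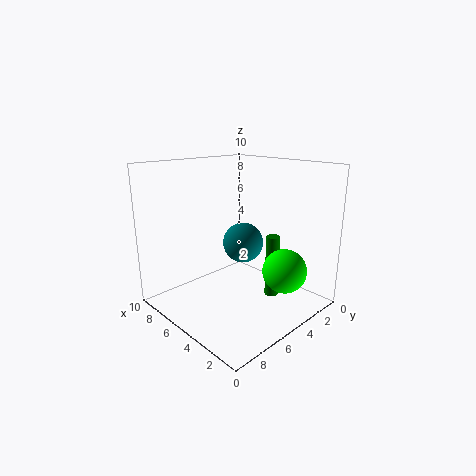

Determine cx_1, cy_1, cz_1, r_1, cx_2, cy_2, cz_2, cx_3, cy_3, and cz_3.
cx_1 = 3.5
cy_1 = 3
cz_1 = 0.5
r_1 = 0.5
cx_2 = 2
cy_2 = 3.5
cz_2 = 3
cx_3 = 6
cy_3 = 3.5
cz_3 = 4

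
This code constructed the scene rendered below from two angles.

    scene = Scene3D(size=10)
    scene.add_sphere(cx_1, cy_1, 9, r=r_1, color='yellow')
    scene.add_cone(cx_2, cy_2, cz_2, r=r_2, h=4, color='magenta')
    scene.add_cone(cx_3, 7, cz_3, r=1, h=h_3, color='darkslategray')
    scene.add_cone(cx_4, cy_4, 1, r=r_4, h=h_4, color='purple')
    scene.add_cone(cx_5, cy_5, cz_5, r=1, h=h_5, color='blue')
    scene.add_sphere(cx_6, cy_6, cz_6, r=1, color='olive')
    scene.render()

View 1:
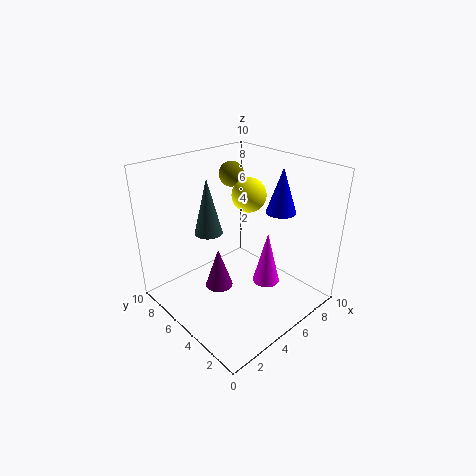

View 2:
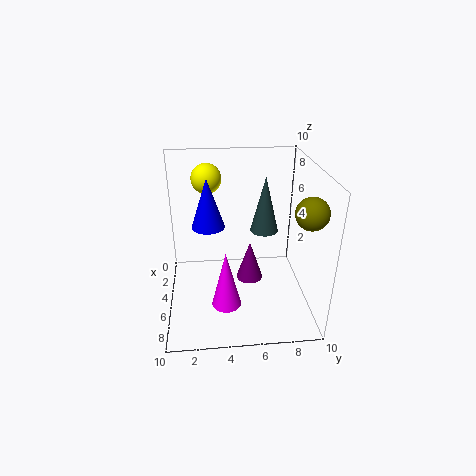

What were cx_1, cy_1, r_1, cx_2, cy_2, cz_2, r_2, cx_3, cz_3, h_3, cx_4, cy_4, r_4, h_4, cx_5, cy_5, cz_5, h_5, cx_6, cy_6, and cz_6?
cx_1 = 4; cy_1 = 3; r_1 = 1; cx_2 = 7; cy_2 = 4; cz_2 = 1; r_2 = 1; cx_3 = 4; cz_3 = 5; h_3 = 4; cx_4 = 4; cy_4 = 6; r_4 = 1; h_4 = 3; cx_5 = 7; cy_5 = 3; cz_5 = 7; h_5 = 3; cx_6 = 8; cy_6 = 9; cz_6 = 8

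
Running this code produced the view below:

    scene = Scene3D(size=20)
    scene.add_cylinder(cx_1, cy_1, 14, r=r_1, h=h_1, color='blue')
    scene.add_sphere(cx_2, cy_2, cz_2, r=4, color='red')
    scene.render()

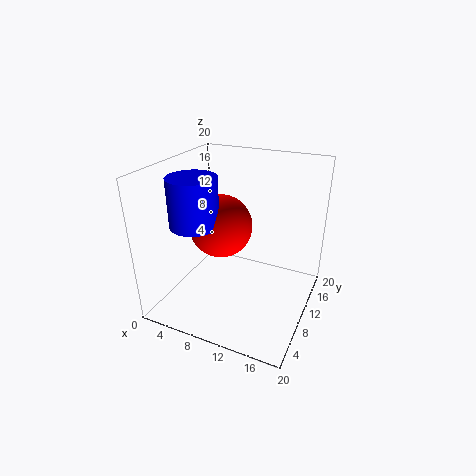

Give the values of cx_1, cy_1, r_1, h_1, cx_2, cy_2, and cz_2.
cx_1 = 7; cy_1 = 4; r_1 = 3; h_1 = 6; cx_2 = 9; cy_2 = 7; cz_2 = 13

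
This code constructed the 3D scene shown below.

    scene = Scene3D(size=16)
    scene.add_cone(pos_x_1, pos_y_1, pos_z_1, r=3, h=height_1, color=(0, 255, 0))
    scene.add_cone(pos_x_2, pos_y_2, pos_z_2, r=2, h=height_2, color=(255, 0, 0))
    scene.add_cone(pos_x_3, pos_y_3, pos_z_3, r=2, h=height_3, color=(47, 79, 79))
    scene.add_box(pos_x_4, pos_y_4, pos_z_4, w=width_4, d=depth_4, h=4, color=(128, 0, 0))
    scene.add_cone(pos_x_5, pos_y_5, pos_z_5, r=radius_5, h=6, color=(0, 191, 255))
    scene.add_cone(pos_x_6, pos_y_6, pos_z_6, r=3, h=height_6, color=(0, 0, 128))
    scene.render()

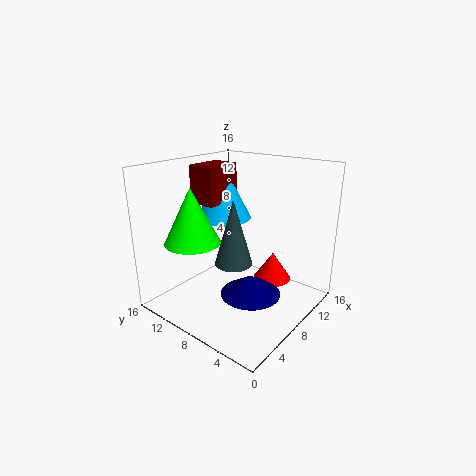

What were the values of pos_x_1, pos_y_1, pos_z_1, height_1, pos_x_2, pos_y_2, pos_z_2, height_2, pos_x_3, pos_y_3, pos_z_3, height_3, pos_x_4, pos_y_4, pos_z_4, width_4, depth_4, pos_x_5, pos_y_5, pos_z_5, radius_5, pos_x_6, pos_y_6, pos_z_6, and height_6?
pos_x_1 = 4
pos_y_1 = 11
pos_z_1 = 8
height_1 = 6
pos_x_2 = 9
pos_y_2 = 4
pos_z_2 = 4
height_2 = 3
pos_x_3 = 6
pos_y_3 = 7
pos_z_3 = 6
height_3 = 7
pos_x_4 = 5
pos_y_4 = 9
pos_z_4 = 12
width_4 = 4
depth_4 = 3
pos_x_5 = 8
pos_y_5 = 10
pos_z_5 = 10
radius_5 = 3
pos_x_6 = 5
pos_y_6 = 4
pos_z_6 = 4
height_6 = 2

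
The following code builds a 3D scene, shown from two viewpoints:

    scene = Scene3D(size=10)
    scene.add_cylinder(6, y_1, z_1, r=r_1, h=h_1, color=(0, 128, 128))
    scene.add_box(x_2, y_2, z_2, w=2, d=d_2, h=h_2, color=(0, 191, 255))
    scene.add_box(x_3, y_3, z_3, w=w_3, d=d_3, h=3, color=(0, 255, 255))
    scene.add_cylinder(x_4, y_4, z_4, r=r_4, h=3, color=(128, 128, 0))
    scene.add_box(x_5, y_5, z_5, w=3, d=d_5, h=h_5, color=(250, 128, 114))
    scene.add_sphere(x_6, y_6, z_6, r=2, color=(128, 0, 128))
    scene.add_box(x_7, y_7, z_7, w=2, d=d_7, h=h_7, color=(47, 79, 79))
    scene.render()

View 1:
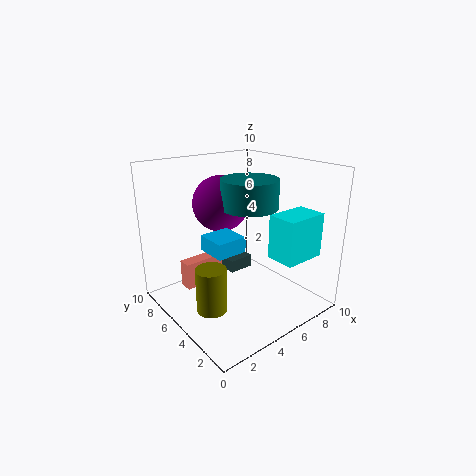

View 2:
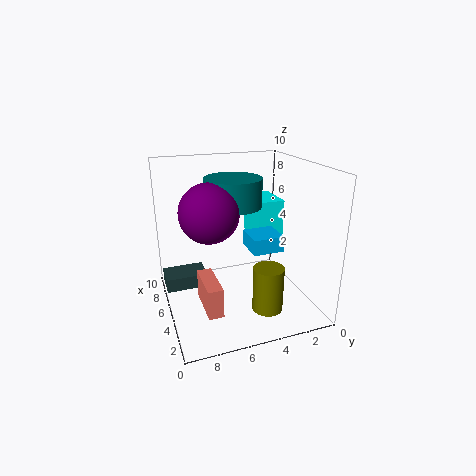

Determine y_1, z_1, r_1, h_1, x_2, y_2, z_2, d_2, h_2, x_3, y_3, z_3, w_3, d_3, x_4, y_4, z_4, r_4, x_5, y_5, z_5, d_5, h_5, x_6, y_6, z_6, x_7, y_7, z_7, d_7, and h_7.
y_1 = 5, z_1 = 7, r_1 = 2, h_1 = 2, x_2 = 2, y_2 = 3, z_2 = 5, d_2 = 2, h_2 = 1, x_3 = 6, y_3 = 1, z_3 = 4, w_3 = 3, d_3 = 2, x_4 = 2, y_4 = 4, z_4 = 1, r_4 = 1, x_5 = 2, y_5 = 7, z_5 = 1, d_5 = 1, h_5 = 2, x_6 = 5, y_6 = 7, z_6 = 7, x_7 = 6, y_7 = 7, z_7 = 1, d_7 = 3, h_7 = 1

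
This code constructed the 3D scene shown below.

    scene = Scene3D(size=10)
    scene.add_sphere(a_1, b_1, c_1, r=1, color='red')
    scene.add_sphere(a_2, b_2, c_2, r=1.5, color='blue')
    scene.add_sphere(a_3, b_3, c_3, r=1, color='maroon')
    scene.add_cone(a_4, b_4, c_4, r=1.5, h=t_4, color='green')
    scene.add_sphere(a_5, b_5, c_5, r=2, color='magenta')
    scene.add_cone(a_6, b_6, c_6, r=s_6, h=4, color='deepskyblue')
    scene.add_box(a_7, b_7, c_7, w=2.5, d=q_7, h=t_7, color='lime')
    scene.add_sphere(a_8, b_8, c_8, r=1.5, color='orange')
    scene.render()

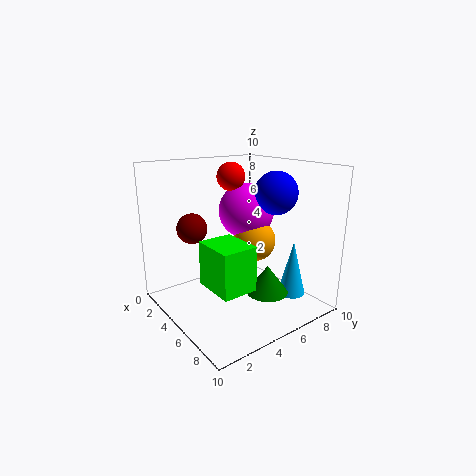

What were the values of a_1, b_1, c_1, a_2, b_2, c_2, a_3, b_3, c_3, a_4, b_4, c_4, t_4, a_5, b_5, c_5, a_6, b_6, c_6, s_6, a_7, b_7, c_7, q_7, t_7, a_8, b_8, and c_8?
a_1 = 3.5, b_1 = 5.5, c_1 = 9, a_2 = 6, b_2 = 7.5, c_2 = 8, a_3 = 4, b_3 = 2, c_3 = 6, a_4 = 6.5, b_4 = 6.5, c_4 = 1, t_4 = 2, a_5 = 4, b_5 = 6.5, c_5 = 6.5, a_6 = 7, b_6 = 8.5, c_6 = 0.5, s_6 = 1, a_7 = 7.5, b_7 = 0.5, c_7 = 4, q_7 = 2, t_7 = 2.5, a_8 = 5, b_8 = 6.5, c_8 = 4.5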